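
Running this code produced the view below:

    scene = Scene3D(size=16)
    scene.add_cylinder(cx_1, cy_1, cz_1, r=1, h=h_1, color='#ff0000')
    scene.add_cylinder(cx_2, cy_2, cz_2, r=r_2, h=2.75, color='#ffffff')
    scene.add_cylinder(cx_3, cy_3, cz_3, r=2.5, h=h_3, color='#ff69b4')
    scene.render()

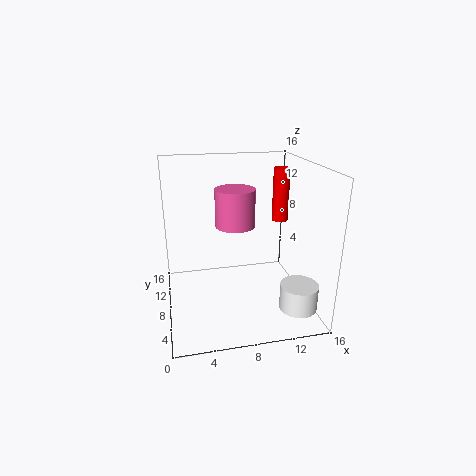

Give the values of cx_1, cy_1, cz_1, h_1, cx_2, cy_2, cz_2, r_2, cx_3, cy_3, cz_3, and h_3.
cx_1 = 14.25, cy_1 = 12, cz_1 = 8.25, h_1 = 6.5, cx_2 = 13.5, cy_2 = 3, cz_2 = 1.5, r_2 = 2, cx_3 = 8.75, cy_3 = 13, cz_3 = 7.5, h_3 = 4.75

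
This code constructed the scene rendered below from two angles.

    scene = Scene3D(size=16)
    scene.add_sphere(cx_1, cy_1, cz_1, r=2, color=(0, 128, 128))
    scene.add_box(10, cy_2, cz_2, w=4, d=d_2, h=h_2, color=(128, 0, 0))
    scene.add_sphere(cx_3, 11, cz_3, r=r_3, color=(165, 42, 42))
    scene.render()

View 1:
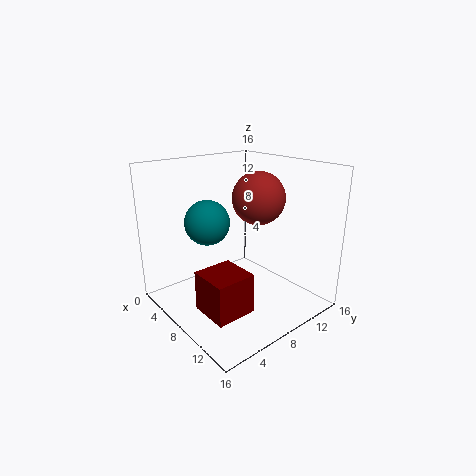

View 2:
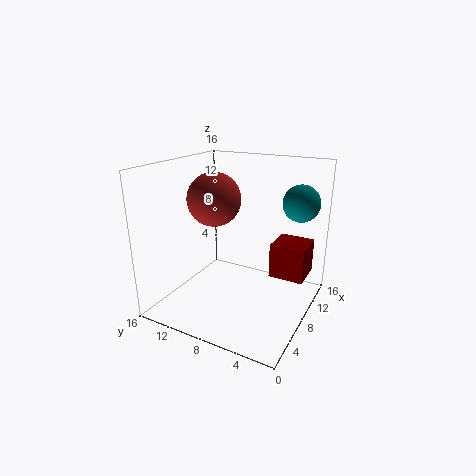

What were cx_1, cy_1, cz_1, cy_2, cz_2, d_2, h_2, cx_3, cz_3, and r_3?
cx_1 = 11; cy_1 = 2; cz_1 = 12; cy_2 = 1; cz_2 = 3; d_2 = 4; h_2 = 4; cx_3 = 8; cz_3 = 12; r_3 = 3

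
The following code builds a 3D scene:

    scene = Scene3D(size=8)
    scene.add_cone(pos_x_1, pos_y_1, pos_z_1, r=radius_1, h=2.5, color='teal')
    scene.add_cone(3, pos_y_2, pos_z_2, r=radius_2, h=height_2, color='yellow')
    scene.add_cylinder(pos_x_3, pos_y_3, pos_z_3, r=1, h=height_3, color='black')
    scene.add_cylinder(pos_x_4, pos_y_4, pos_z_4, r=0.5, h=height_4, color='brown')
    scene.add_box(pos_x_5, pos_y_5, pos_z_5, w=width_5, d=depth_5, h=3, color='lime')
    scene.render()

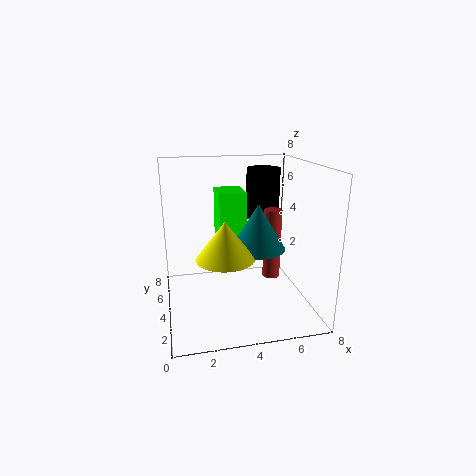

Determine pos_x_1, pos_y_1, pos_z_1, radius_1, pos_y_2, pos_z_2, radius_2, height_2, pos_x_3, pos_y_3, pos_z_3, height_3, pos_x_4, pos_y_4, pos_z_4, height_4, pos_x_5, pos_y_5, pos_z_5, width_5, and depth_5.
pos_x_1 = 5, pos_y_1 = 3.5, pos_z_1 = 3.5, radius_1 = 1.5, pos_y_2 = 2.5, pos_z_2 = 3.5, radius_2 = 1.5, height_2 = 2, pos_x_3 = 6, pos_y_3 = 6, pos_z_3 = 4.5, height_3 = 3, pos_x_4 = 6, pos_y_4 = 4, pos_z_4 = 1.5, height_4 = 4, pos_x_5 = 3, pos_y_5 = 4, pos_z_5 = 3.5, width_5 = 1.5, depth_5 = 2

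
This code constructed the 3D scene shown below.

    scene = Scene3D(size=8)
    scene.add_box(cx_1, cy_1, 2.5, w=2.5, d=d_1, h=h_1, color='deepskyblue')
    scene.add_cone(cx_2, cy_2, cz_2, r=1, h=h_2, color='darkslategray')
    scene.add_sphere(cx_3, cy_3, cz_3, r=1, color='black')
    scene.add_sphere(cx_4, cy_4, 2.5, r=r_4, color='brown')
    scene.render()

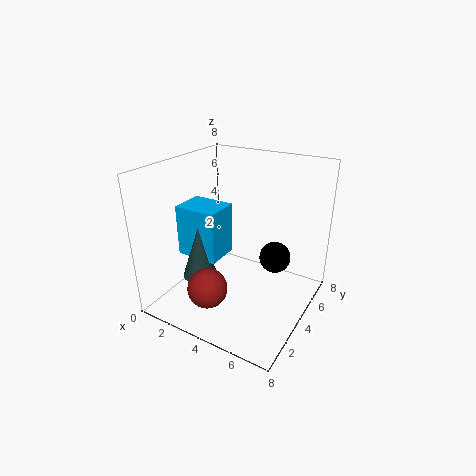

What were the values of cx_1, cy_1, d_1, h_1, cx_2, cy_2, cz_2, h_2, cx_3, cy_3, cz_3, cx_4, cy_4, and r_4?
cx_1 = 0.5
cy_1 = 3
d_1 = 2
h_1 = 3
cx_2 = 2
cy_2 = 3
cz_2 = 1.5
h_2 = 3
cx_3 = 5
cy_3 = 7
cz_3 = 1.5
cx_4 = 4
cy_4 = 1
r_4 = 1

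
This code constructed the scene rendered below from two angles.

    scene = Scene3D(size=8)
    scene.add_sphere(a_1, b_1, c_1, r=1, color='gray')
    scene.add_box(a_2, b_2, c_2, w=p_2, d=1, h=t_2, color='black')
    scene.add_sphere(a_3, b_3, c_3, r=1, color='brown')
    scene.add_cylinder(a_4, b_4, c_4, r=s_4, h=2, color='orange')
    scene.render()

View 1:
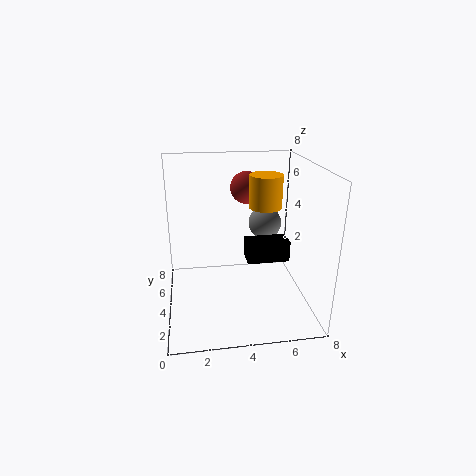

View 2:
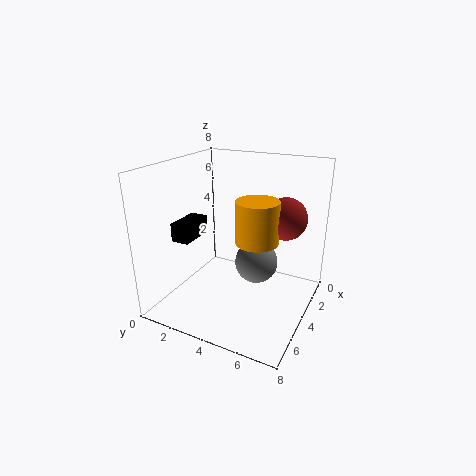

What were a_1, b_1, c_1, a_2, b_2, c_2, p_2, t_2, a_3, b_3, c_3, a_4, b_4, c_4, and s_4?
a_1 = 6; b_1 = 6; c_1 = 4; a_2 = 4; b_2 = 1; c_2 = 4; p_2 = 2; t_2 = 1; a_3 = 5; b_3 = 7; c_3 = 6; a_4 = 6; b_4 = 6; c_4 = 5; s_4 = 1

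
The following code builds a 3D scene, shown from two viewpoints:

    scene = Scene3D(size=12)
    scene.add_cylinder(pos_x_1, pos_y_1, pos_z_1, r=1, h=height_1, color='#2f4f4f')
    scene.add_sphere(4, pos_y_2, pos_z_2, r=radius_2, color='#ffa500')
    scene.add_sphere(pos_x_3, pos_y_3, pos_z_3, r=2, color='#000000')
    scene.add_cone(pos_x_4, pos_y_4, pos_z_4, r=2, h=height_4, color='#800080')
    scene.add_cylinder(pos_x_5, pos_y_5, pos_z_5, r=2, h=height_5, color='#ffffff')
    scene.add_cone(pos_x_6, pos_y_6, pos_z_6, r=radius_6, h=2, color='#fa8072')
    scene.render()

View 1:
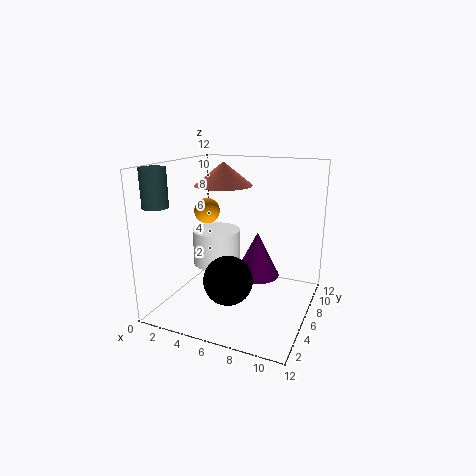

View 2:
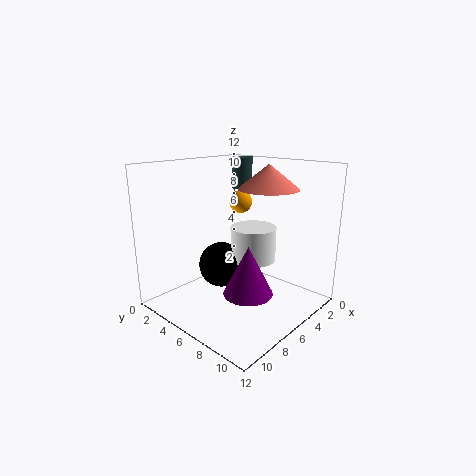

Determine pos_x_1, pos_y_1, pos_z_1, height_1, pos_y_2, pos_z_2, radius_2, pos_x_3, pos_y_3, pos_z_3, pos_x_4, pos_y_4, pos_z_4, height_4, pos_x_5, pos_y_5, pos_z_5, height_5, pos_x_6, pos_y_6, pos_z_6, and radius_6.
pos_x_1 = 1, pos_y_1 = 2, pos_z_1 = 9, height_1 = 3, pos_y_2 = 4.5, pos_z_2 = 8.5, radius_2 = 1, pos_x_3 = 6, pos_y_3 = 4, pos_z_3 = 3, pos_x_4 = 7, pos_y_4 = 8, pos_z_4 = 2, height_4 = 4, pos_x_5 = 4, pos_y_5 = 6, pos_z_5 = 3.5, height_5 = 3, pos_x_6 = 4, pos_y_6 = 7.5, pos_z_6 = 10, radius_6 = 2.5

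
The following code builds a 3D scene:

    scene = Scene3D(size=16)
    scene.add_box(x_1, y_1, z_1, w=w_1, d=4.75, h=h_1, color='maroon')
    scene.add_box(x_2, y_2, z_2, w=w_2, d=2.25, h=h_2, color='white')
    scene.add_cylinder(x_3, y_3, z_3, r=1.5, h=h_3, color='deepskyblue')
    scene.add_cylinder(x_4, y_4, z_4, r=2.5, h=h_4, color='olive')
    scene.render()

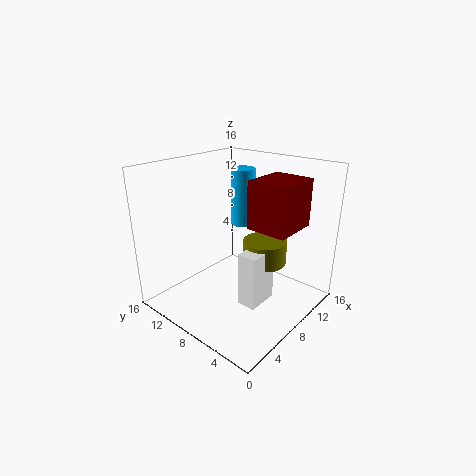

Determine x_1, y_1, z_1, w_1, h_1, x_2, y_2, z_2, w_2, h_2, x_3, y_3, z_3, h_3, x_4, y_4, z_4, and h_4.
x_1 = 9.25, y_1 = 3, z_1 = 8.75, w_1 = 5.5, h_1 = 5.5, x_2 = 6.75, y_2 = 4.75, z_2 = 0.5, w_2 = 3.75, h_2 = 6.25, x_3 = 12.75, y_3 = 11.25, z_3 = 7.5, h_3 = 7, x_4 = 10.75, y_4 = 6.25, z_4 = 4.5, h_4 = 2.75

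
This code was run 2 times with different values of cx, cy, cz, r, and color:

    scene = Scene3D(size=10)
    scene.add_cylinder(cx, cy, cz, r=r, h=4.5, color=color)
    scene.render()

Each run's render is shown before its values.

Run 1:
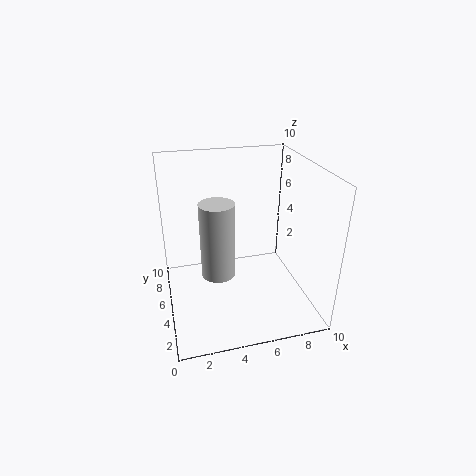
cx = 3, cy = 2, cz = 4.5, r = 1, color = 'lightgray'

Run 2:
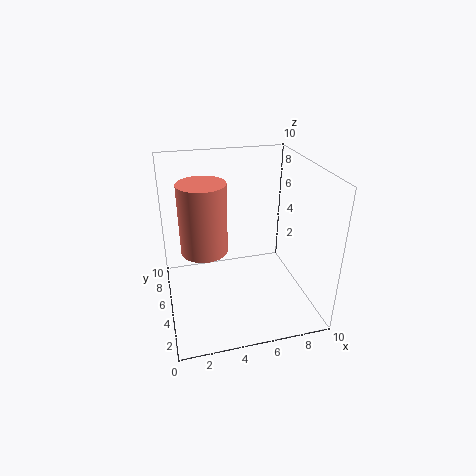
cx = 2.5, cy = 4, cz = 5, r = 1.5, color = 'salmon'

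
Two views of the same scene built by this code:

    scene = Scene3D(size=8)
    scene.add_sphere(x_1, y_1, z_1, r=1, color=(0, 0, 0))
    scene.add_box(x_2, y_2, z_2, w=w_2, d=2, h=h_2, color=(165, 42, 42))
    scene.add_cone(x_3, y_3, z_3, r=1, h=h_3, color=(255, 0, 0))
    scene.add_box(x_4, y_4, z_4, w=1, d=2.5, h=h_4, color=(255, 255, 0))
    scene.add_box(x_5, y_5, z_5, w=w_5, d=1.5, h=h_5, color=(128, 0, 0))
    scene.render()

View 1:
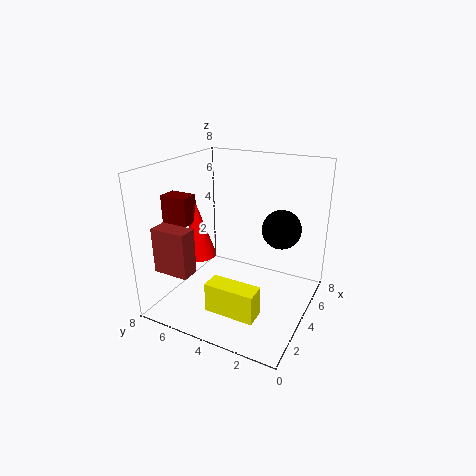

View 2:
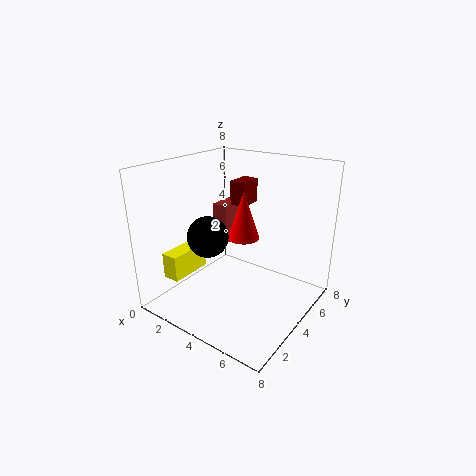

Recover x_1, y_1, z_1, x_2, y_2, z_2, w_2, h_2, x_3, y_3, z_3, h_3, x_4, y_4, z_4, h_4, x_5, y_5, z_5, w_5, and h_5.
x_1 = 4, y_1 = 1.5, z_1 = 5, x_2 = 1, y_2 = 5.5, z_2 = 2.5, w_2 = 1, h_2 = 2.5, x_3 = 3, y_3 = 6, z_3 = 3, h_3 = 3, x_4 = 0.5, y_4 = 1.5, z_4 = 1.5, h_4 = 1.5, x_5 = 2, y_5 = 6, z_5 = 5, w_5 = 1, h_5 = 1.5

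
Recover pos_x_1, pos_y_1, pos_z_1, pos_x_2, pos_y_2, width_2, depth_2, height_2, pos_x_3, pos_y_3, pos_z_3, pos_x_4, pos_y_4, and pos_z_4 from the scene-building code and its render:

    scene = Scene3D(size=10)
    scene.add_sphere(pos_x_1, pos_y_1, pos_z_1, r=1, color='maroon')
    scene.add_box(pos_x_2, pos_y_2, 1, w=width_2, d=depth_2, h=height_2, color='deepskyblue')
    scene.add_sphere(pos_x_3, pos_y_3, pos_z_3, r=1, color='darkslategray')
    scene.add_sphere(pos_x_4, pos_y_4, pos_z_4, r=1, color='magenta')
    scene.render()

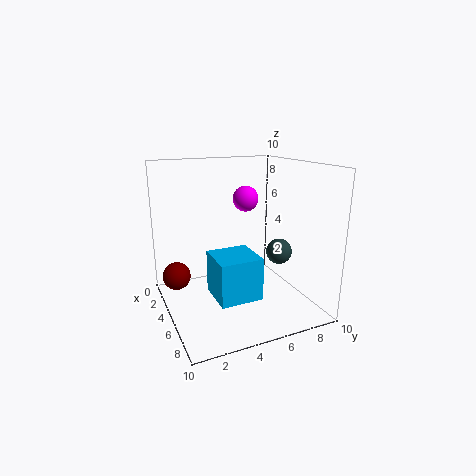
pos_x_1 = 3
pos_y_1 = 1
pos_z_1 = 2
pos_x_2 = 4
pos_y_2 = 3
width_2 = 3
depth_2 = 3
height_2 = 3
pos_x_3 = 4
pos_y_3 = 9
pos_z_3 = 3
pos_x_4 = 2
pos_y_4 = 7
pos_z_4 = 7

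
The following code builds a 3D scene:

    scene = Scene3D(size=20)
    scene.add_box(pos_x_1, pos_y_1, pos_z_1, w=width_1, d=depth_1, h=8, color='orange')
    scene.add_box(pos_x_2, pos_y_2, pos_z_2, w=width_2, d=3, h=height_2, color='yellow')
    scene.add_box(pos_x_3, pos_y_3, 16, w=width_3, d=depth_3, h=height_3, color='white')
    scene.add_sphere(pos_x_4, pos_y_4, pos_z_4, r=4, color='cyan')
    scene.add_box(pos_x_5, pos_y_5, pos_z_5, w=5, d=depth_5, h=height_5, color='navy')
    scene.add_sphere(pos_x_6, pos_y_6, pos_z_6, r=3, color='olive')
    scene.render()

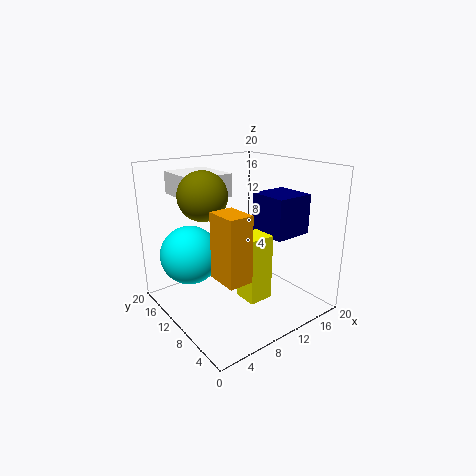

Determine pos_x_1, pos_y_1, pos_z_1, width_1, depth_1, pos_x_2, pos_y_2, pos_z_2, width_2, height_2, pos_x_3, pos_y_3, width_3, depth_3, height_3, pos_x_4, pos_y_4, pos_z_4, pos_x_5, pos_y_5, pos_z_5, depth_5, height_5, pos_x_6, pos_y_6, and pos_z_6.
pos_x_1 = 3, pos_y_1 = 2, pos_z_1 = 8, width_1 = 3, depth_1 = 4, pos_x_2 = 6, pos_y_2 = 2, pos_z_2 = 5, width_2 = 3, height_2 = 8, pos_x_3 = 3, pos_y_3 = 10, width_3 = 6, depth_3 = 7, height_3 = 3, pos_x_4 = 4, pos_y_4 = 13, pos_z_4 = 8, pos_x_5 = 10, pos_y_5 = 2, pos_z_5 = 12, depth_5 = 5, height_5 = 5, pos_x_6 = 4, pos_y_6 = 9, pos_z_6 = 17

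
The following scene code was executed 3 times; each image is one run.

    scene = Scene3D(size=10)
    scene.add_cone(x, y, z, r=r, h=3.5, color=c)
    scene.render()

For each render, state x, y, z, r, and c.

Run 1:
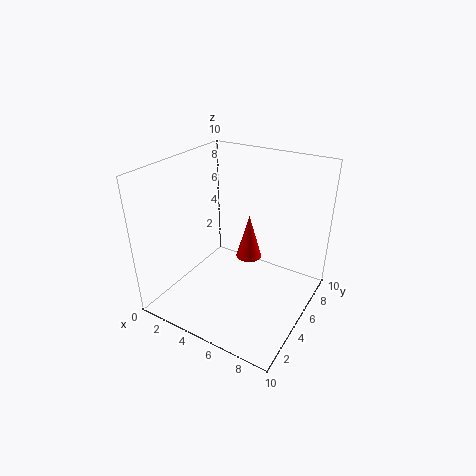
x = 4.5, y = 7.5, z = 2, r = 1, c = 'red'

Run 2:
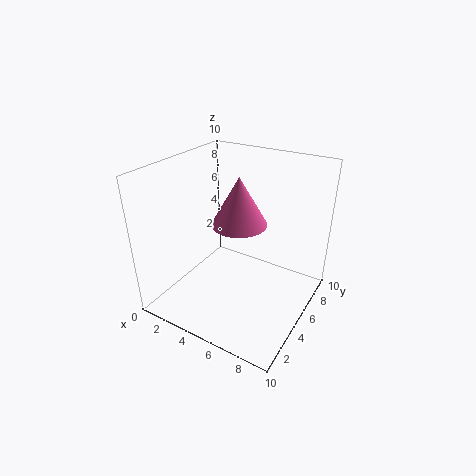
x = 4.5, y = 6, z = 5.5, r = 2, c = 'hotpink'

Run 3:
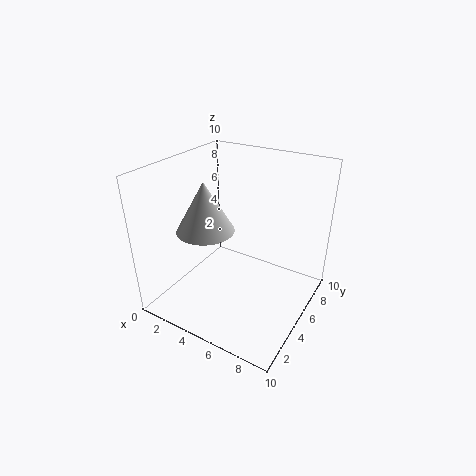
x = 3, y = 4, z = 5.5, r = 2, c = 'lightgray'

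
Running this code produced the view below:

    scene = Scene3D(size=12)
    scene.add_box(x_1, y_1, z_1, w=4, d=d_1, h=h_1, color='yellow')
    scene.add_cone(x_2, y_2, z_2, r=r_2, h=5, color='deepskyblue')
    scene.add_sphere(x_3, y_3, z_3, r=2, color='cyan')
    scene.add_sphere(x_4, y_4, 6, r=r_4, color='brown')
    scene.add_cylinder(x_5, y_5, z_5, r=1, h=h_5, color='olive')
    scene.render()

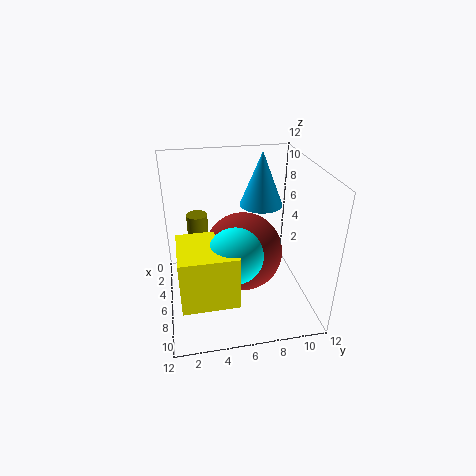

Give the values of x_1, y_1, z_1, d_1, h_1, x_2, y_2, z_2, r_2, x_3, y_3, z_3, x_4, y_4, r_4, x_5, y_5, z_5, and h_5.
x_1 = 8, y_1 = 1, z_1 = 4, d_1 = 4, h_1 = 4, x_2 = 2, y_2 = 9, z_2 = 7, r_2 = 2, x_3 = 10, y_3 = 5, z_3 = 7, x_4 = 8, y_4 = 6, r_4 = 3, x_5 = 1, y_5 = 3, z_5 = 3, h_5 = 3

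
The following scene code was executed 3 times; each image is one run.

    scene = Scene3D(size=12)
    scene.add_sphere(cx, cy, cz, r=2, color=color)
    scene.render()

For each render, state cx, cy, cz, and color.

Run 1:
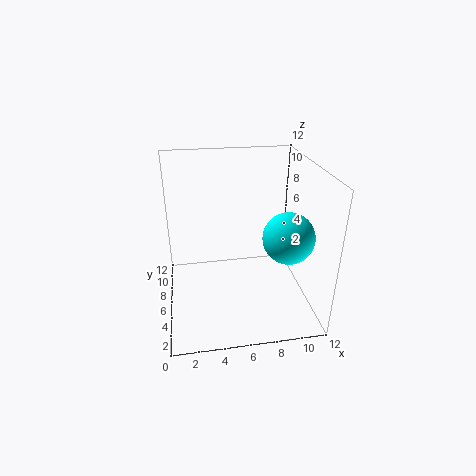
cx = 9.5, cy = 3.5, cz = 7, color = 'cyan'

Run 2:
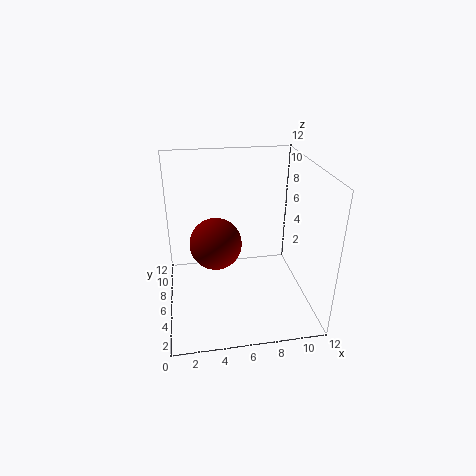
cx = 4, cy = 4.5, cz = 6.5, color = 'maroon'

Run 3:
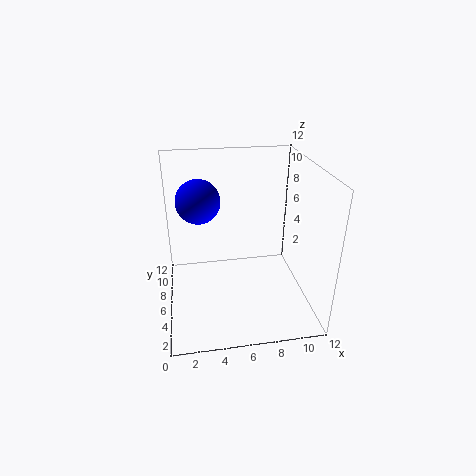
cx = 3, cy = 9.5, cz = 8, color = 'blue'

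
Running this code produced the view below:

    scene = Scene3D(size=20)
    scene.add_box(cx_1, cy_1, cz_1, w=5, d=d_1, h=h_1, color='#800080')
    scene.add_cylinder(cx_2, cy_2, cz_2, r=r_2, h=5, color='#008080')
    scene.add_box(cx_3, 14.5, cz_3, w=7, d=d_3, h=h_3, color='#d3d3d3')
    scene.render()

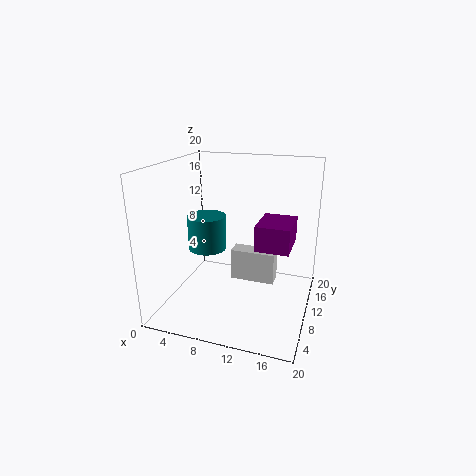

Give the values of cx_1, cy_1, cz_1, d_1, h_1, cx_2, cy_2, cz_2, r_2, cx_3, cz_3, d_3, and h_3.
cx_1 = 12, cy_1 = 11, cz_1 = 7.75, d_1 = 6.5, h_1 = 3.75, cx_2 = 5, cy_2 = 10.75, cz_2 = 7.5, r_2 = 2.75, cx_3 = 7.25, cz_3 = 0.75, d_3 = 2.75, h_3 = 5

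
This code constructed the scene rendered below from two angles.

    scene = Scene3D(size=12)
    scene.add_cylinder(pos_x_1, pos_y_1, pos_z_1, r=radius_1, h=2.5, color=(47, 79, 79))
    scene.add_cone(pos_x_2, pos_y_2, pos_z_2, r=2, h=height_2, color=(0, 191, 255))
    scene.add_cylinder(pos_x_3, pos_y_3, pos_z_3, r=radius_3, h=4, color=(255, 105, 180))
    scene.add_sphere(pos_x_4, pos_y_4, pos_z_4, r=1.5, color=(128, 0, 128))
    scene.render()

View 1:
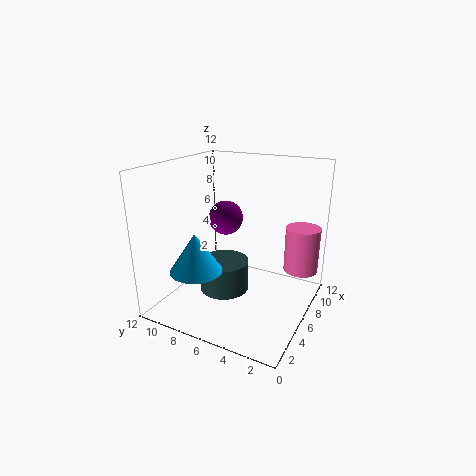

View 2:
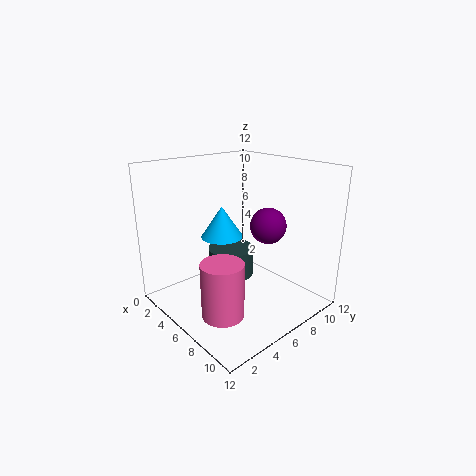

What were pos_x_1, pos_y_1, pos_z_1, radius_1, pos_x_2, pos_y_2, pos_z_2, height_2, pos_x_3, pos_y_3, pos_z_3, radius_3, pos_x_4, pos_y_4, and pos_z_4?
pos_x_1 = 4.5, pos_y_1 = 6.5, pos_z_1 = 2, radius_1 = 2, pos_x_2 = 2, pos_y_2 = 7.5, pos_z_2 = 4.5, height_2 = 3, pos_x_3 = 9.5, pos_y_3 = 1.5, pos_z_3 = 2.5, radius_3 = 1.5, pos_x_4 = 7.5, pos_y_4 = 8, pos_z_4 = 7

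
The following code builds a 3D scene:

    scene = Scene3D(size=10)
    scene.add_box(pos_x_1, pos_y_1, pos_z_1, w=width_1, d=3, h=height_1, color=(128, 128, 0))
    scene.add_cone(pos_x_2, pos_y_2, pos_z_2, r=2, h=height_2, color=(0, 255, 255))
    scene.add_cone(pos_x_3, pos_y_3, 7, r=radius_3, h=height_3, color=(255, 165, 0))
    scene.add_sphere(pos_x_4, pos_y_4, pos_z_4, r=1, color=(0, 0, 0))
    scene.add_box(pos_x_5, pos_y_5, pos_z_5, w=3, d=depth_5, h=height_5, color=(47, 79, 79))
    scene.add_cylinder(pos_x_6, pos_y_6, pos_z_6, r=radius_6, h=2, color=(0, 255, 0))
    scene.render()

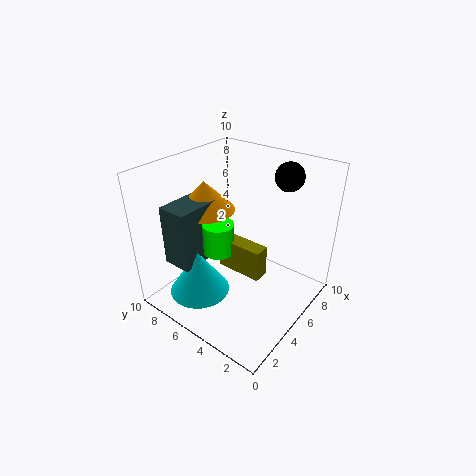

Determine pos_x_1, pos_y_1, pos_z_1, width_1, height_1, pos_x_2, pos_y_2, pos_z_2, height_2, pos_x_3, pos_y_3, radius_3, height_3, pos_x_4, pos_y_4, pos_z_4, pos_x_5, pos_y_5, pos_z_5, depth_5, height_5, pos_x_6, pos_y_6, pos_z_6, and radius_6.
pos_x_1 = 3; pos_y_1 = 2; pos_z_1 = 4; width_1 = 1; height_1 = 2; pos_x_2 = 2; pos_y_2 = 6; pos_z_2 = 2; height_2 = 3; pos_x_3 = 4; pos_y_3 = 7; radius_3 = 2; height_3 = 2; pos_x_4 = 8; pos_y_4 = 3; pos_z_4 = 9; pos_x_5 = 1; pos_y_5 = 6; pos_z_5 = 4; depth_5 = 2; height_5 = 4; pos_x_6 = 3; pos_y_6 = 5; pos_z_6 = 5; radius_6 = 1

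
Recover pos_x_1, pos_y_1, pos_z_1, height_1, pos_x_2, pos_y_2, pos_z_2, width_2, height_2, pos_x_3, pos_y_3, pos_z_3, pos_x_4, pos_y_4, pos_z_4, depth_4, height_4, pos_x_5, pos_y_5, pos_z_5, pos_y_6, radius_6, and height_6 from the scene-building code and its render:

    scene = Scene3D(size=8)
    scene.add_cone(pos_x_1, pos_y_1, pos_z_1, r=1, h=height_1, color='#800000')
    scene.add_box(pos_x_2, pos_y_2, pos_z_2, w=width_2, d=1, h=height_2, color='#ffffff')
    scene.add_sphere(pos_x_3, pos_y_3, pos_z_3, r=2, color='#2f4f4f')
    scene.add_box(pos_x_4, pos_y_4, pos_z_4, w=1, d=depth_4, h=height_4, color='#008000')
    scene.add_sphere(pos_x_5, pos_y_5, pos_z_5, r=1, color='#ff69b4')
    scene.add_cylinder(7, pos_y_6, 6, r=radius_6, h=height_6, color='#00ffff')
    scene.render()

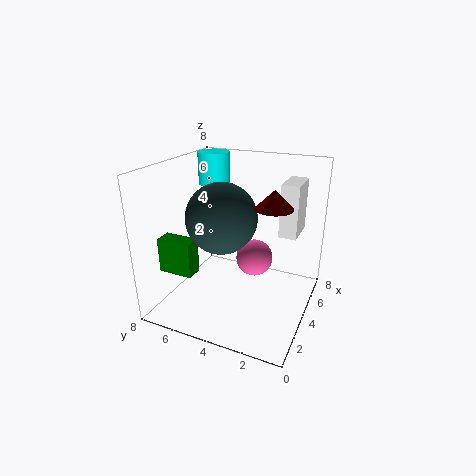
pos_x_1 = 4; pos_y_1 = 2; pos_z_1 = 6; height_1 = 1; pos_x_2 = 5; pos_y_2 = 1; pos_z_2 = 4; width_2 = 2; height_2 = 3; pos_x_3 = 4; pos_y_3 = 5; pos_z_3 = 5; pos_x_4 = 2; pos_y_4 = 6; pos_z_4 = 2; depth_4 = 2; height_4 = 2; pos_x_5 = 4; pos_y_5 = 3; pos_z_5 = 3; pos_y_6 = 7; radius_6 = 1; height_6 = 2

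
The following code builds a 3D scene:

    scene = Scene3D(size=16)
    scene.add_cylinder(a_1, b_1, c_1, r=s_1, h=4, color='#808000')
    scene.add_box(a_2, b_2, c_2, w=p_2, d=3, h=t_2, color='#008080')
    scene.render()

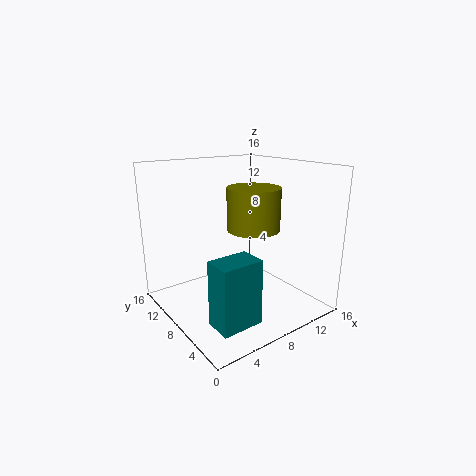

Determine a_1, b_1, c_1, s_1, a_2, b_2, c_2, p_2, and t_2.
a_1 = 6.5; b_1 = 3.5; c_1 = 10.5; s_1 = 2.5; a_2 = 2.5; b_2 = 2.5; c_2 = 0.5; p_2 = 4.5; t_2 = 7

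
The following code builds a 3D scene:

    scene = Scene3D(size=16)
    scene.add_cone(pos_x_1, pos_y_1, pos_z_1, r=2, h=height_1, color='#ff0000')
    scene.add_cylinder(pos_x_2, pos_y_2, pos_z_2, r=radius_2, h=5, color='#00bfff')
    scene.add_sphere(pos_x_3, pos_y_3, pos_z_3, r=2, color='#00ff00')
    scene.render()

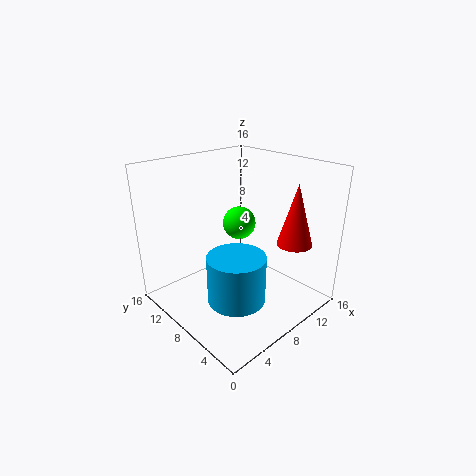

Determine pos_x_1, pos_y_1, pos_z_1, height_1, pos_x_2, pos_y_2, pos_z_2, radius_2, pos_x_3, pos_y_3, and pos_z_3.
pos_x_1 = 13
pos_y_1 = 4
pos_z_1 = 7
height_1 = 7
pos_x_2 = 5
pos_y_2 = 5
pos_z_2 = 3
radius_2 = 3
pos_x_3 = 11
pos_y_3 = 11
pos_z_3 = 8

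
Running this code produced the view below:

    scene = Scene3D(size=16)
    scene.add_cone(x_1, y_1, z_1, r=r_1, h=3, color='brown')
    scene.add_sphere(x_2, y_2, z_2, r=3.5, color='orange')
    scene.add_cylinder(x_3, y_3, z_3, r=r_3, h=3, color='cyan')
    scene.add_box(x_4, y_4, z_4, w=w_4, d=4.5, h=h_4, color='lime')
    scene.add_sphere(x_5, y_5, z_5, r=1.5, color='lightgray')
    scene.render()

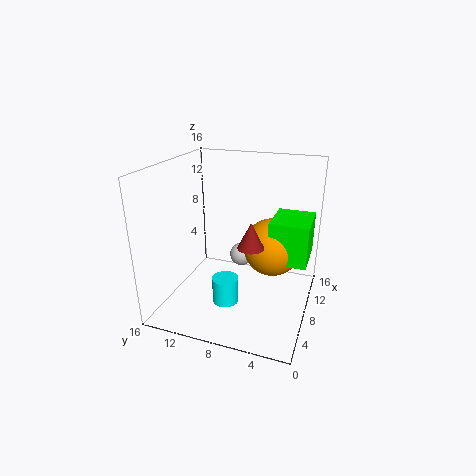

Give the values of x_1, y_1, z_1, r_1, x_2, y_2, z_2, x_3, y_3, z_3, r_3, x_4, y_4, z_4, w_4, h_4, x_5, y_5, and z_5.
x_1 = 8
y_1 = 6.5
z_1 = 7
r_1 = 1.5
x_2 = 12
y_2 = 5
z_2 = 5.5
x_3 = 6.5
y_3 = 9
z_3 = 0.5
r_3 = 1.5
x_4 = 9.5
y_4 = 0.5
z_4 = 4.5
w_4 = 5.5
h_4 = 5
x_5 = 13.5
y_5 = 9.5
z_5 = 3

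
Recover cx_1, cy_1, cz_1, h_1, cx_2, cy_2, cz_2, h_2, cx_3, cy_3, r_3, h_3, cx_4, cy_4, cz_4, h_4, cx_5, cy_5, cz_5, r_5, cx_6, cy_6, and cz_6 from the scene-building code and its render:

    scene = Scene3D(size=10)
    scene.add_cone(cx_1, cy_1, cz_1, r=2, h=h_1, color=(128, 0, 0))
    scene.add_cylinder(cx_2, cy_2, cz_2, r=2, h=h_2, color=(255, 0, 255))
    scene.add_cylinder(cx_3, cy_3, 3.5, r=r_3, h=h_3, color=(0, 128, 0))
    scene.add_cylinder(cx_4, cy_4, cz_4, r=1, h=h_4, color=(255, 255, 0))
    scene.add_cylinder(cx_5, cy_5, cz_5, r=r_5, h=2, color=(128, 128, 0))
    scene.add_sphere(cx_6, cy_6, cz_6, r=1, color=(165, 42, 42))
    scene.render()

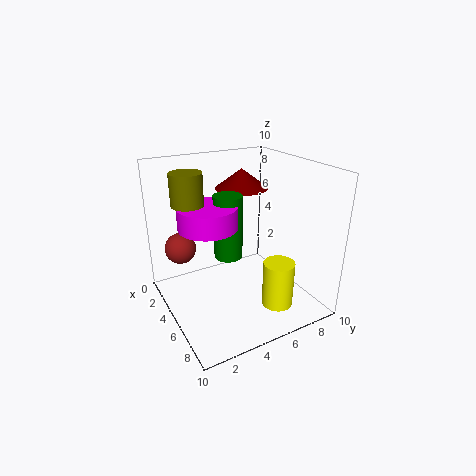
cx_1 = 2; cy_1 = 7; cz_1 = 7.5; h_1 = 1.5; cx_2 = 4.5; cy_2 = 3; cz_2 = 6; h_2 = 1.5; cx_3 = 4.5; cy_3 = 4.5; r_3 = 1; h_3 = 4.5; cx_4 = 8.5; cy_4 = 6; cz_4 = 1.5; h_4 = 3; cx_5 = 5; cy_5 = 1.5; cz_5 = 8; r_5 = 1; cx_6 = 4.5; cy_6 = 1; cz_6 = 5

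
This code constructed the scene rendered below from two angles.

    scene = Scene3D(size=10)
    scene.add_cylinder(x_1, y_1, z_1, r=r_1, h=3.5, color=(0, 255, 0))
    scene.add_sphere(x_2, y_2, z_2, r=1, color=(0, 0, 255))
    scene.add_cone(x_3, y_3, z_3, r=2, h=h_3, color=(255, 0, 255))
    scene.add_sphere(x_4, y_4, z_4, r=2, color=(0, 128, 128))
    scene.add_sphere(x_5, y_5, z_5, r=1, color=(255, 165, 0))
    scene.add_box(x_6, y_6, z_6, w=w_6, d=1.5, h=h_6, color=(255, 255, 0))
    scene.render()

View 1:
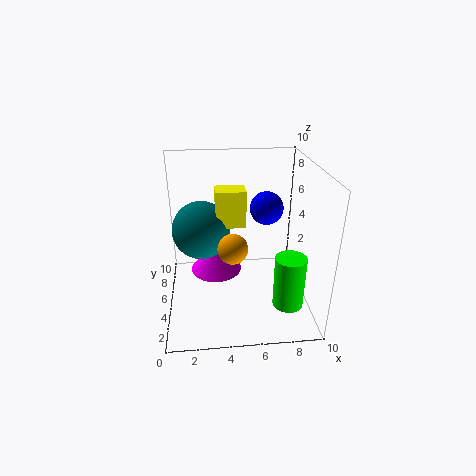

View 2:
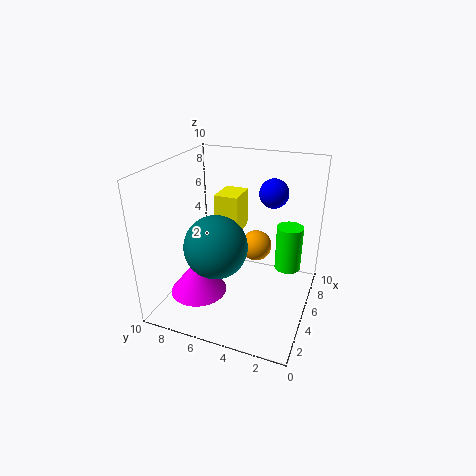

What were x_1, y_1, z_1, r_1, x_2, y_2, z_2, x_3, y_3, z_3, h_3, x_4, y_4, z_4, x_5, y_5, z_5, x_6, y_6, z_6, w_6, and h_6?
x_1 = 8
y_1 = 2
z_1 = 1.5
r_1 = 1
x_2 = 6.5
y_2 = 3
z_2 = 8
x_3 = 3.5
y_3 = 7.5
z_3 = 1
h_3 = 2.5
x_4 = 2.5
y_4 = 5.5
z_4 = 5.5
x_5 = 4.5
y_5 = 3.5
z_5 = 5
x_6 = 3.5
y_6 = 4.5
z_6 = 6
w_6 = 2
h_6 = 2.5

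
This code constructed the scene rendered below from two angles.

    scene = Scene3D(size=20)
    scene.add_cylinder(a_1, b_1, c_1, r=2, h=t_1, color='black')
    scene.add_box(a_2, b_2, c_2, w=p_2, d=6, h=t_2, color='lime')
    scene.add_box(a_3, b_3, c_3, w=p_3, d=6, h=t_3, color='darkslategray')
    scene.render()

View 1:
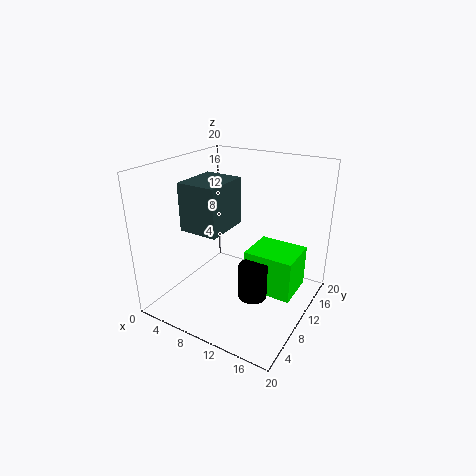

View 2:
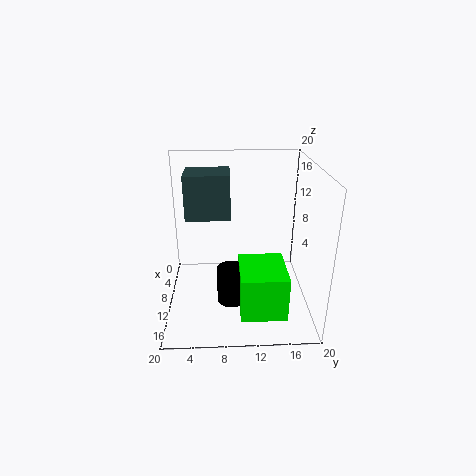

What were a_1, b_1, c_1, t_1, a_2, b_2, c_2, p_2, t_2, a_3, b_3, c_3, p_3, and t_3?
a_1 = 13
b_1 = 9
c_1 = 2
t_1 = 5
a_2 = 11
b_2 = 10
c_2 = 2
p_2 = 7
t_2 = 6
a_3 = 6
b_3 = 3
c_3 = 13
p_3 = 5
t_3 = 6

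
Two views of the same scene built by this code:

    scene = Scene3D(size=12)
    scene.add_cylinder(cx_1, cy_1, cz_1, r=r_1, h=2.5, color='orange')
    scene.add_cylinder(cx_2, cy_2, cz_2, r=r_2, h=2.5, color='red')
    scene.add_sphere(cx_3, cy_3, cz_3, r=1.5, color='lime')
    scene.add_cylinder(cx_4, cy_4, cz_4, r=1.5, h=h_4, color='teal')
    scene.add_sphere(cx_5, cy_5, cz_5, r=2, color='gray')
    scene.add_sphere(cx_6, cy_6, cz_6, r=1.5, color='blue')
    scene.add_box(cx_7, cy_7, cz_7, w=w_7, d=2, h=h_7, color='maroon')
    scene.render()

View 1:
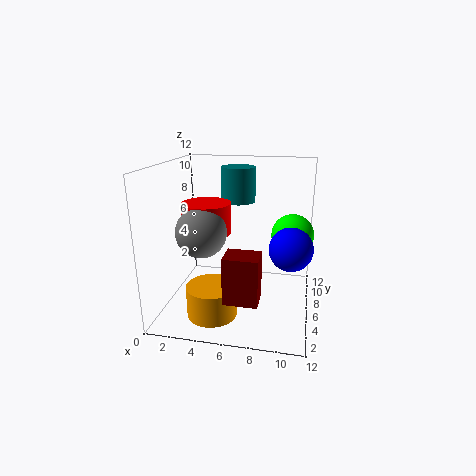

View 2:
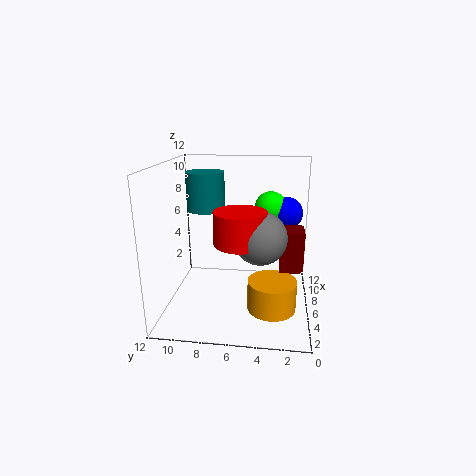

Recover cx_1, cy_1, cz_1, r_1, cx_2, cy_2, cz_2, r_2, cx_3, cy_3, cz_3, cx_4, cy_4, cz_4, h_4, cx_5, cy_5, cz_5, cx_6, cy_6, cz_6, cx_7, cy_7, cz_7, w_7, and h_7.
cx_1 = 4.5
cy_1 = 3
cz_1 = 0.5
r_1 = 2
cx_2 = 3.5
cy_2 = 5.5
cz_2 = 6.5
r_2 = 2
cx_3 = 10.5
cy_3 = 3.5
cz_3 = 7.5
cx_4 = 5.5
cy_4 = 8.5
cz_4 = 8.5
h_4 = 3
cx_5 = 3.5
cy_5 = 4
cz_5 = 7
cx_6 = 10.5
cy_6 = 2
cz_6 = 7
cx_7 = 6
cy_7 = 0.5
cz_7 = 3
w_7 = 2.5
h_7 = 3.5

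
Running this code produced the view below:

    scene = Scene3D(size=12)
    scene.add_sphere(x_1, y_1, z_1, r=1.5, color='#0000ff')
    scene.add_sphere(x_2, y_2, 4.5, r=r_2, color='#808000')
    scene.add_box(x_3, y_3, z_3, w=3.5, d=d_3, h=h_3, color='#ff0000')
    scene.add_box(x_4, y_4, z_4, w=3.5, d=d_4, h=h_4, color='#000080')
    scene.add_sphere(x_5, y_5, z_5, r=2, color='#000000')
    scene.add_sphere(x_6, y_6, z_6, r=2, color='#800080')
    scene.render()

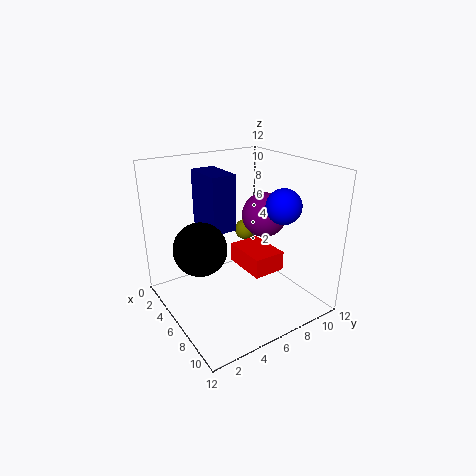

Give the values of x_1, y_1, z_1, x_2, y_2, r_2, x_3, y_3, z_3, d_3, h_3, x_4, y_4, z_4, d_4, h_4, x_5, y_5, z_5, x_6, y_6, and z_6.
x_1 = 7.5, y_1 = 9.5, z_1 = 8.5, x_2 = 2, y_2 = 9.5, r_2 = 1, x_3 = 6.5, y_3 = 5, z_3 = 4.5, d_3 = 2.5, h_3 = 1.5, x_4 = 3, y_4 = 3.5, z_4 = 7, d_4 = 2, h_4 = 4.5, x_5 = 7, y_5 = 2, z_5 = 6.5, x_6 = 5, y_6 = 9.5, z_6 = 7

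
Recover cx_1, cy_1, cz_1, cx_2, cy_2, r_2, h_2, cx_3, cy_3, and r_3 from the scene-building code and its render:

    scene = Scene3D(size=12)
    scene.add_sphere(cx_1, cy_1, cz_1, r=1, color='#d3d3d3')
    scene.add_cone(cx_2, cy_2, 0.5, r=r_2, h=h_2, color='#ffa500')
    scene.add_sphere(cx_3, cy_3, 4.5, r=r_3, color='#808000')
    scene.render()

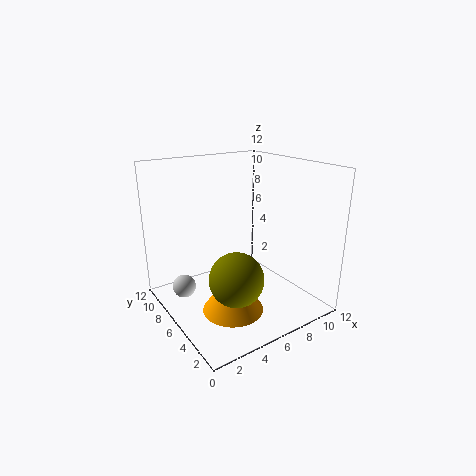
cx_1 = 2
cy_1 = 8.5
cz_1 = 1.5
cx_2 = 4.5
cy_2 = 4.5
r_2 = 2.5
h_2 = 3.5
cx_3 = 3.5
cy_3 = 2.5
r_3 = 2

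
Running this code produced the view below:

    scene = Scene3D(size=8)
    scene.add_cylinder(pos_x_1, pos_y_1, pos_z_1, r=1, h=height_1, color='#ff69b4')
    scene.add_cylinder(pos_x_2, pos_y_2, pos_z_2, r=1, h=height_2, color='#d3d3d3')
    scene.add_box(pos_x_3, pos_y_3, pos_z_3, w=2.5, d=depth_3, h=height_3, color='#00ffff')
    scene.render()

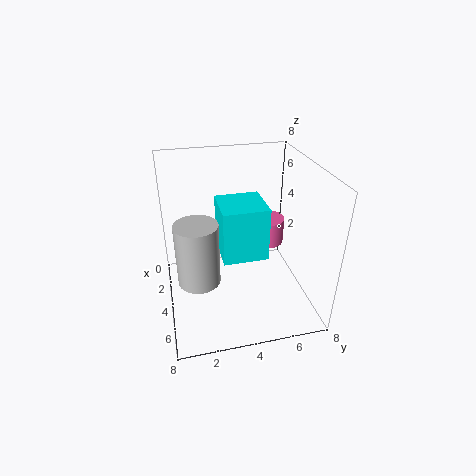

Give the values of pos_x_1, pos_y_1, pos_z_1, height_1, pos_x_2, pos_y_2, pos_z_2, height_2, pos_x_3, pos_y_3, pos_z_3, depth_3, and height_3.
pos_x_1 = 3
pos_y_1 = 6
pos_z_1 = 3
height_1 = 1.5
pos_x_2 = 6.5
pos_y_2 = 1.5
pos_z_2 = 3.5
height_2 = 3
pos_x_3 = 2.5
pos_y_3 = 3
pos_z_3 = 3
depth_3 = 2.5
height_3 = 3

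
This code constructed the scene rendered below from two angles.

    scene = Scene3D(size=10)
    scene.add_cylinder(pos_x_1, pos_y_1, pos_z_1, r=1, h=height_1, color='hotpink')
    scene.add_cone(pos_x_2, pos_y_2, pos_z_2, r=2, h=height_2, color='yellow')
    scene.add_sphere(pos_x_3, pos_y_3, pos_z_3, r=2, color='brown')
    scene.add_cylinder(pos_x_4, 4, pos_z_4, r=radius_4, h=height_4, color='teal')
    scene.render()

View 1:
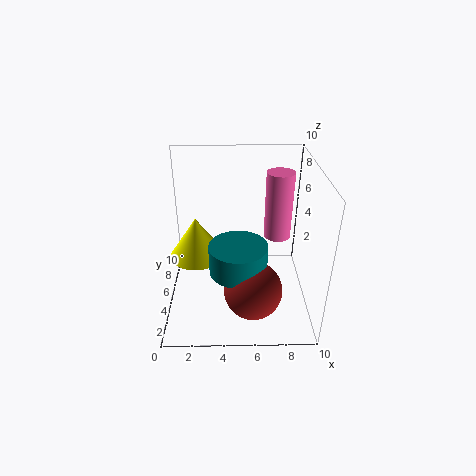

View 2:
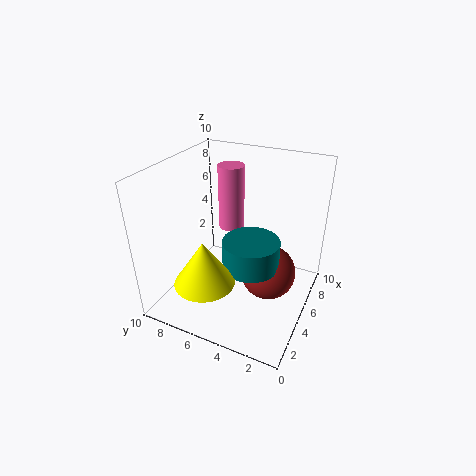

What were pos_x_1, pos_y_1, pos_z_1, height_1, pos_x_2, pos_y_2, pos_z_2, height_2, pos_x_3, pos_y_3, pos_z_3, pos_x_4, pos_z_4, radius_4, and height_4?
pos_x_1 = 8; pos_y_1 = 7; pos_z_1 = 4; height_1 = 5; pos_x_2 = 2; pos_y_2 = 6; pos_z_2 = 3; height_2 = 3; pos_x_3 = 6; pos_y_3 = 3; pos_z_3 = 2; pos_x_4 = 5; pos_z_4 = 3; radius_4 = 2; height_4 = 2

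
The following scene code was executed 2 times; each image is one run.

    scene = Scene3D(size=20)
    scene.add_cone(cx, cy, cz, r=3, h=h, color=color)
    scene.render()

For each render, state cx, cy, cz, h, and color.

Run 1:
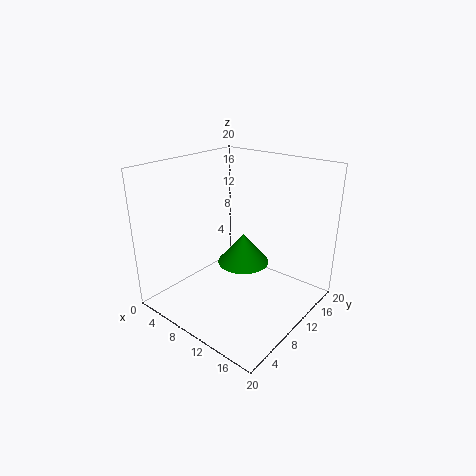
cx = 14.5, cy = 5.5, cz = 10, h = 3.5, color = 'green'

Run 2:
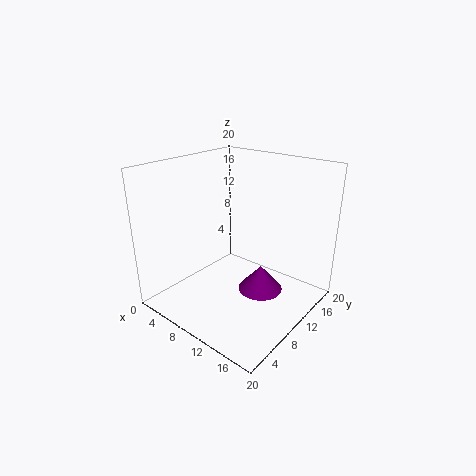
cx = 14, cy = 10, cz = 3.5, h = 3.5, color = 'purple'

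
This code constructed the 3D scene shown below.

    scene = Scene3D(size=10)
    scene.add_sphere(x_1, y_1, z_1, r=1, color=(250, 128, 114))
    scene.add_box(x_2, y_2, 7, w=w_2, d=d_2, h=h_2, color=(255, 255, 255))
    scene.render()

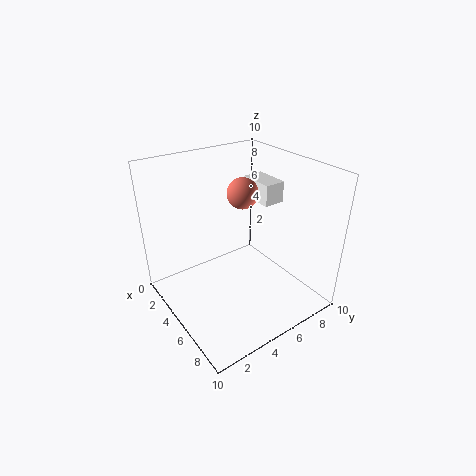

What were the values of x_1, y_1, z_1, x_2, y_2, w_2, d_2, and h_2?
x_1 = 5.5; y_1 = 5; z_1 = 8.5; x_2 = 3; y_2 = 7; w_2 = 2.5; d_2 = 1.5; h_2 = 1.5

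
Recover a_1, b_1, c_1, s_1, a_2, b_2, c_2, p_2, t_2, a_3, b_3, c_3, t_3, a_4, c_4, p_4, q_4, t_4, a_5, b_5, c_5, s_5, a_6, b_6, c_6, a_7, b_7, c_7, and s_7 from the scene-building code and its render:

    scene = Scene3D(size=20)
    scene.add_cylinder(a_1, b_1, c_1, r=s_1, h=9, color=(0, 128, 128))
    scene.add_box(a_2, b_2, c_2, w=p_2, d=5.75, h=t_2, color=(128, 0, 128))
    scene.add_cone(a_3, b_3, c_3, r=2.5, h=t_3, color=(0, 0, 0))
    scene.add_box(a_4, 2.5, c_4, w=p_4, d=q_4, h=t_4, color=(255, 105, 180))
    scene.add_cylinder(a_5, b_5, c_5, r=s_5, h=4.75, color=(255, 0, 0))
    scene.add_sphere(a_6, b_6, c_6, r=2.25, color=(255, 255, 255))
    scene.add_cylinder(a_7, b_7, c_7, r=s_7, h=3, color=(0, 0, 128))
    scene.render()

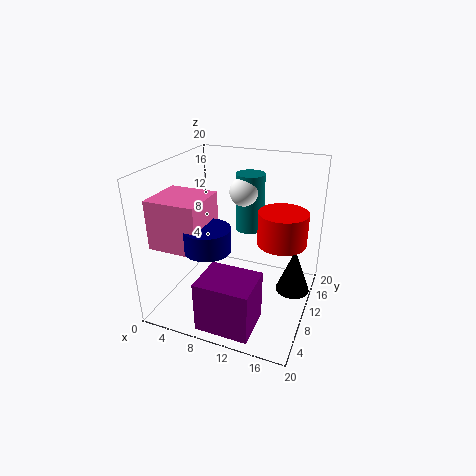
a_1 = 9; b_1 = 17.5; c_1 = 8; s_1 = 2.25; a_2 = 8; b_2 = 0.25; c_2 = 1.25; p_2 = 7; t_2 = 6.75; a_3 = 17.5; b_3 = 13.5; c_3 = 1; t_3 = 6.75; a_4 = 0.75; c_4 = 10.25; p_4 = 6.75; q_4 = 6.5; t_4 = 6.5; a_5 = 15.5; b_5 = 13; c_5 = 8.75; s_5 = 3.5; a_6 = 8.5; b_6 = 16.25; c_6 = 14.5; a_7 = 8; b_7 = 4.75; c_7 = 10.5; s_7 = 3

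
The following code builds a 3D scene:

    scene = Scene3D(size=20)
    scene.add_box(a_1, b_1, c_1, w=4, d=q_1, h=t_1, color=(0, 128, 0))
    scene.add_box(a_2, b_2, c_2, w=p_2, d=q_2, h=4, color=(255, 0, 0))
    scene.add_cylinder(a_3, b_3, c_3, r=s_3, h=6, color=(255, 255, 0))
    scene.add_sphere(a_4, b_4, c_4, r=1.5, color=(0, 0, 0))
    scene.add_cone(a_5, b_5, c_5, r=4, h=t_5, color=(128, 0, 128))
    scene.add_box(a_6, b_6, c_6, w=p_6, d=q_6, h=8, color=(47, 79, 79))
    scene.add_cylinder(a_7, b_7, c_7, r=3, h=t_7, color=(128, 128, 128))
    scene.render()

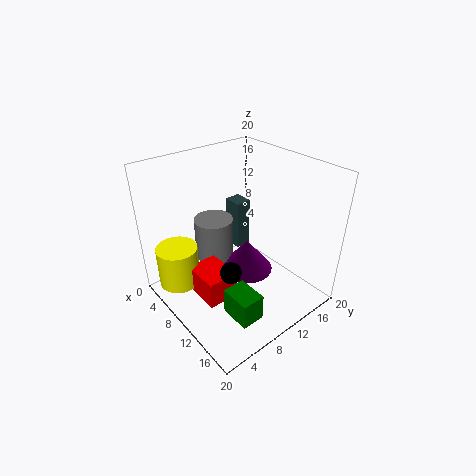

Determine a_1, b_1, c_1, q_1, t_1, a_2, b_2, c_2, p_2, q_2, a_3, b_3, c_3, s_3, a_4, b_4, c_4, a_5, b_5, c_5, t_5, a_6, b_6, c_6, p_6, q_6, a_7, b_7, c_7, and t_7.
a_1 = 14.5; b_1 = 4; c_1 = 3.5; q_1 = 3; t_1 = 3.5; a_2 = 6; b_2 = 4; c_2 = 1.5; p_2 = 5.5; q_2 = 4.5; a_3 = 4; b_3 = 3.5; c_3 = 2; s_3 = 3; a_4 = 11.5; b_4 = 7.5; c_4 = 6; a_5 = 8.5; b_5 = 13; c_5 = 2.5; t_5 = 5; a_6 = 1.5; b_6 = 14.5; c_6 = 3.5; p_6 = 3; q_6 = 2.5; a_7 = 3.5; b_7 = 10.5; c_7 = 3.5; t_7 = 6.5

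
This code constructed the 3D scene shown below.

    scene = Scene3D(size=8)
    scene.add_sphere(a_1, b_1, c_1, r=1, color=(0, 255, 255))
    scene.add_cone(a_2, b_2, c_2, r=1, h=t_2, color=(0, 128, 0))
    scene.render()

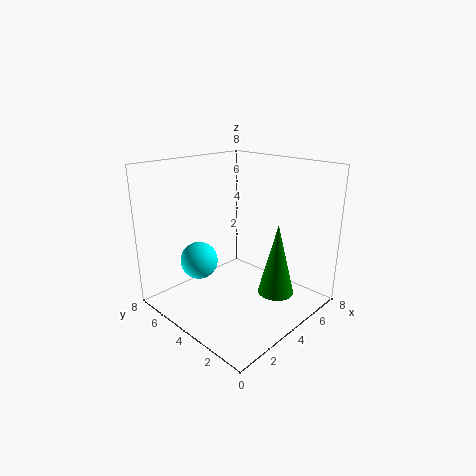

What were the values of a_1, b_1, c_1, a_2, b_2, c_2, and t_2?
a_1 = 2; b_1 = 5; c_1 = 3; a_2 = 5; b_2 = 2; c_2 = 1; t_2 = 4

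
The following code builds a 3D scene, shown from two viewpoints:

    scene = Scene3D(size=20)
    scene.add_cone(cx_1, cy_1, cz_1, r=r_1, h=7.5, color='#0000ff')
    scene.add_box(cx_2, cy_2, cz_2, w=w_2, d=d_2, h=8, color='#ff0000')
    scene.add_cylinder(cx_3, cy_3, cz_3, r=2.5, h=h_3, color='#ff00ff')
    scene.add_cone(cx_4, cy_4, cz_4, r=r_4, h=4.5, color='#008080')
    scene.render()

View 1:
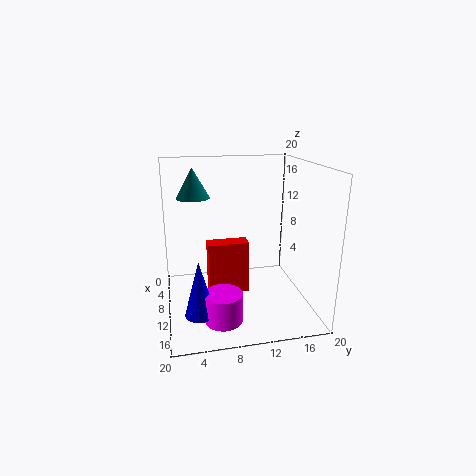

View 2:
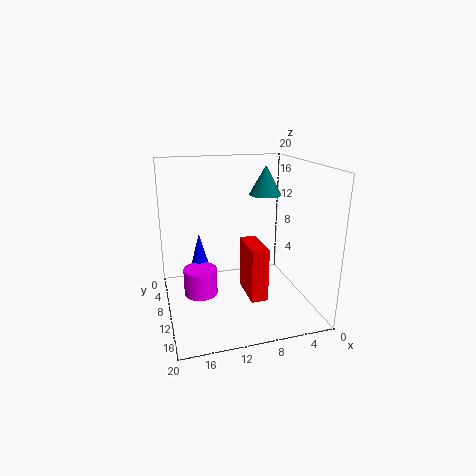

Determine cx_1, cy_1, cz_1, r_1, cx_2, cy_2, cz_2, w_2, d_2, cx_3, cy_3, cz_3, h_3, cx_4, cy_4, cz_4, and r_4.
cx_1 = 14.5; cy_1 = 4; cz_1 = 1.5; r_1 = 2; cx_2 = 6; cy_2 = 6; cz_2 = 0.5; w_2 = 2.5; d_2 = 6; cx_3 = 15; cy_3 = 7; cz_3 = 0.5; h_3 = 4; cx_4 = 4; cy_4 = 4.5; cz_4 = 14.5; r_4 = 2.5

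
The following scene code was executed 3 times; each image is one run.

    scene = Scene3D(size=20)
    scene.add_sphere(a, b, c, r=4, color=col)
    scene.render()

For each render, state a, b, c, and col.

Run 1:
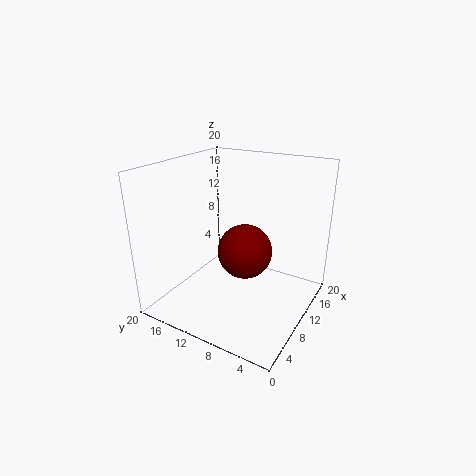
a = 12
b = 10
c = 7
col = 'maroon'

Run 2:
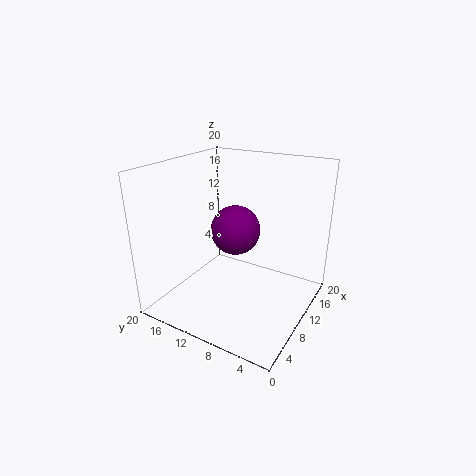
a = 16
b = 14
c = 8
col = 'purple'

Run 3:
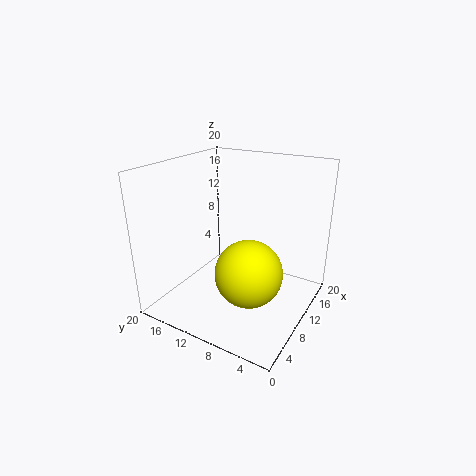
a = 4
b = 5
c = 9
col = 'yellow'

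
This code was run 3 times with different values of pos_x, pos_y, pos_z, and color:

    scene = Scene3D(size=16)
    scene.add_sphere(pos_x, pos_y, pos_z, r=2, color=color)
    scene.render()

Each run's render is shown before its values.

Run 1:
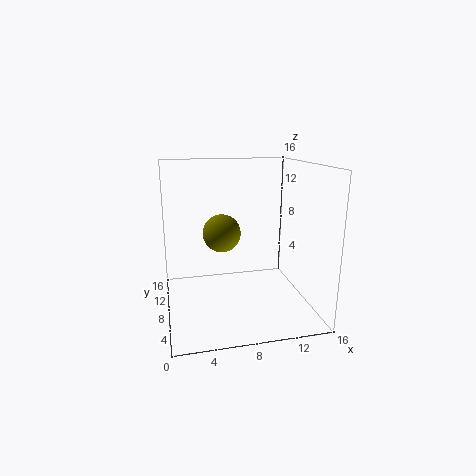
pos_x = 6
pos_y = 7
pos_z = 9
color = 'olive'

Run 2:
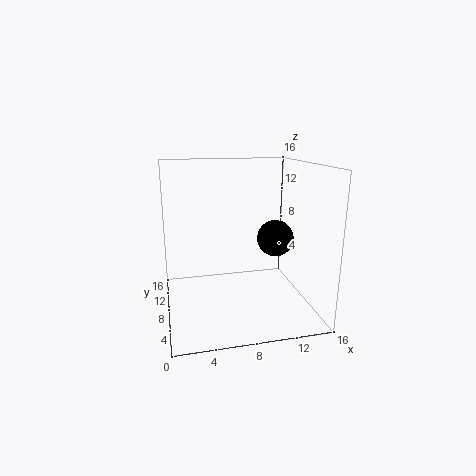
pos_x = 12
pos_y = 7
pos_z = 8
color = 'black'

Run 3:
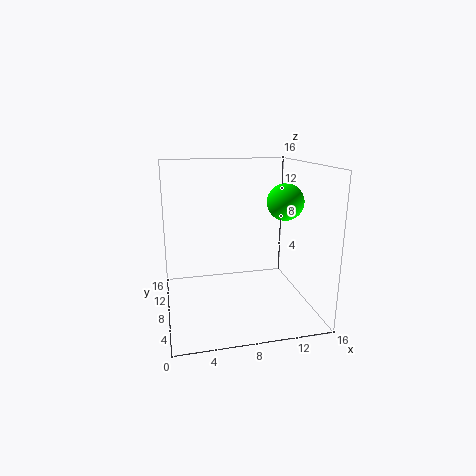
pos_x = 13
pos_y = 7
pos_z = 12
color = 'lime'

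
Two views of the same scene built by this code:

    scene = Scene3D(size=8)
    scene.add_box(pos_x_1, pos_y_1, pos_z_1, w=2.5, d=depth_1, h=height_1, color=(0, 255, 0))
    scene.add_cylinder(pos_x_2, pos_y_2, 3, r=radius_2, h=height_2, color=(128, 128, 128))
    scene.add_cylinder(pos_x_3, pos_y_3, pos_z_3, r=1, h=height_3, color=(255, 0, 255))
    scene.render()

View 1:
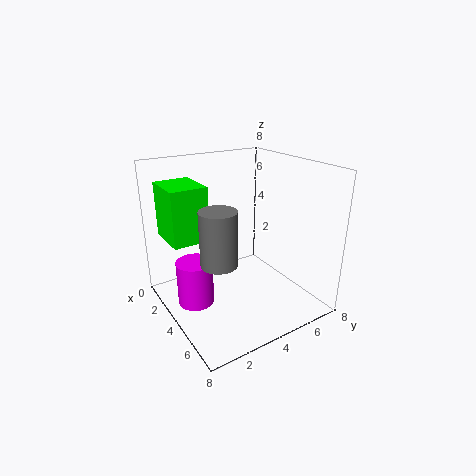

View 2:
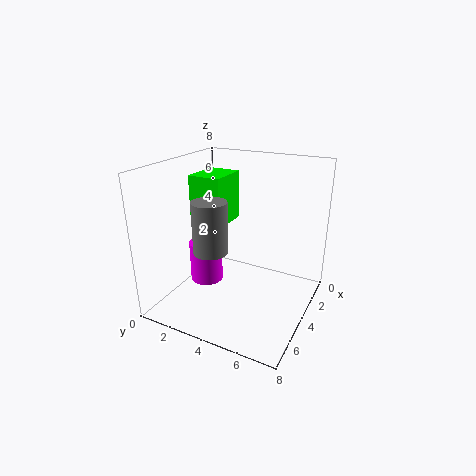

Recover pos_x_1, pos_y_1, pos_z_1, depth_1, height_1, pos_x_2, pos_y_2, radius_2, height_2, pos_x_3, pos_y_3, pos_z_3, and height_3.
pos_x_1 = 1, pos_y_1 = 0.5, pos_z_1 = 4, depth_1 = 2, height_1 = 3, pos_x_2 = 4.5, pos_y_2 = 2.5, radius_2 = 1, height_2 = 3, pos_x_3 = 3.5, pos_y_3 = 1.5, pos_z_3 = 0.5, height_3 = 2.5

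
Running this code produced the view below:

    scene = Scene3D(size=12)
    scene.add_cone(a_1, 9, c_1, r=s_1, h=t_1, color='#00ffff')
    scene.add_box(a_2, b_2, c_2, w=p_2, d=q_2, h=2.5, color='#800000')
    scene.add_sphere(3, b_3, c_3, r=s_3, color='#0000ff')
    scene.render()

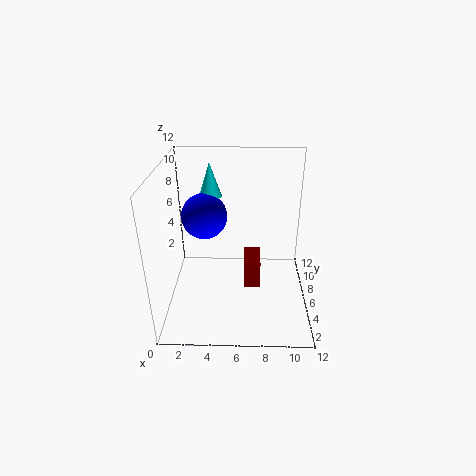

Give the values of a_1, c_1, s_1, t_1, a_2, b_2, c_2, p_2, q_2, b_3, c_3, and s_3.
a_1 = 3.5
c_1 = 8.5
s_1 = 1
t_1 = 3
a_2 = 6.5
b_2 = 6.5
c_2 = 0.5
p_2 = 1.5
q_2 = 3
b_3 = 8
c_3 = 7
s_3 = 2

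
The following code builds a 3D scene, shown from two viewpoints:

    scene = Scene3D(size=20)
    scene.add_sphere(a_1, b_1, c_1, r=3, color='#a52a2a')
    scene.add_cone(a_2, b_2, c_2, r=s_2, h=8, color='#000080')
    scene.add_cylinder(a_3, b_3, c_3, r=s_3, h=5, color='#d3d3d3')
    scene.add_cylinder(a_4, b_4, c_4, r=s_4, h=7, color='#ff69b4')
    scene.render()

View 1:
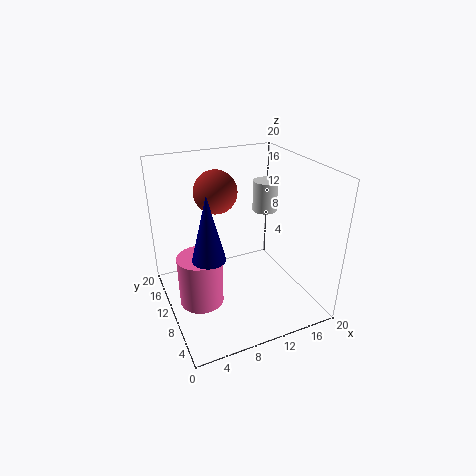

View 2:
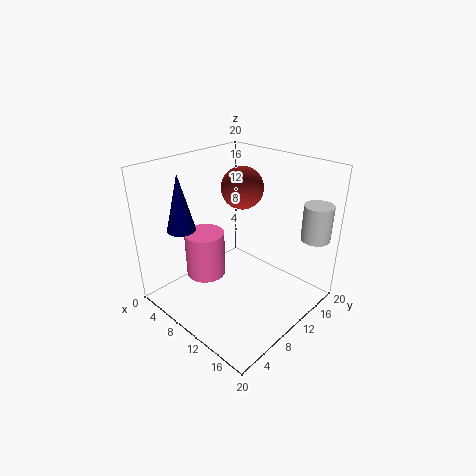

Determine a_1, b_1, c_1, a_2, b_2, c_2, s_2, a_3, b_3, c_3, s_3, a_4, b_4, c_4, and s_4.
a_1 = 8; b_1 = 13; c_1 = 16; a_2 = 4; b_2 = 5; c_2 = 11; s_2 = 2; a_3 = 18; b_3 = 17; c_3 = 10; s_3 = 2; a_4 = 4; b_4 = 9; c_4 = 2; s_4 = 3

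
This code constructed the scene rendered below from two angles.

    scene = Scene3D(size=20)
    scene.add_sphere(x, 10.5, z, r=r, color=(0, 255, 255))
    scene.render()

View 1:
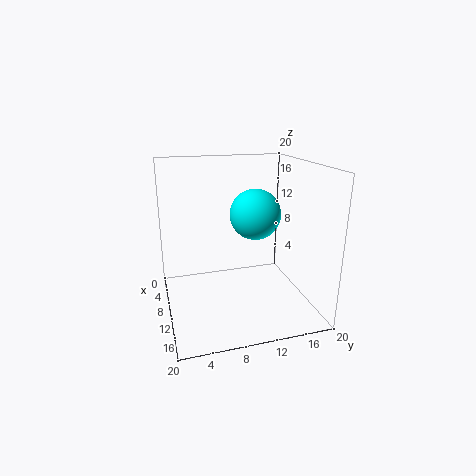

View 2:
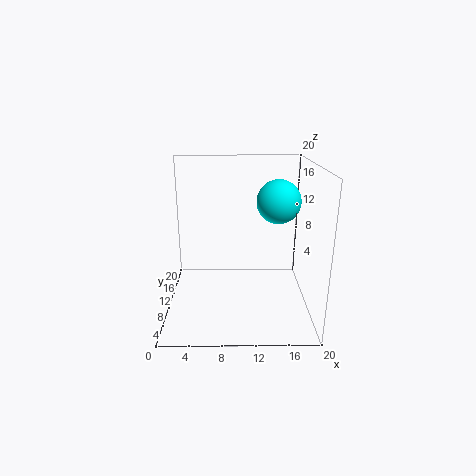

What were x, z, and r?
x = 15.5; z = 15; r = 3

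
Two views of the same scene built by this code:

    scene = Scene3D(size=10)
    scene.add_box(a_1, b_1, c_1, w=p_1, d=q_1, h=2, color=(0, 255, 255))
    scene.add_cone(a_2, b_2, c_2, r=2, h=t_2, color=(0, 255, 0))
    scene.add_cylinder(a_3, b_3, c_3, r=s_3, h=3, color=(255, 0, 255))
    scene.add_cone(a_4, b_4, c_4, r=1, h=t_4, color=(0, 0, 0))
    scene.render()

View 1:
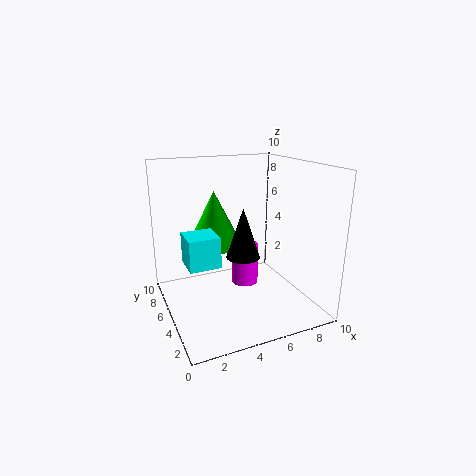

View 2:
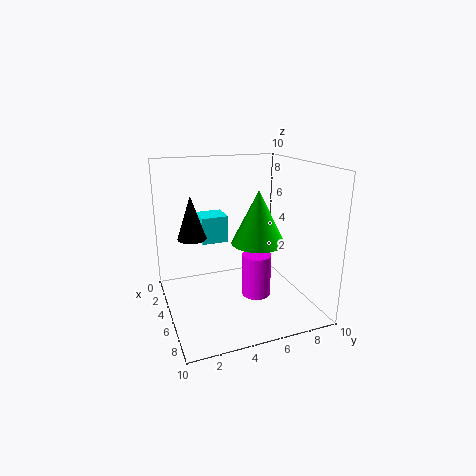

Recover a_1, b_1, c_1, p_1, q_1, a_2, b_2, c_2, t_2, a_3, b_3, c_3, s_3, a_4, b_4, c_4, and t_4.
a_1 = 1; b_1 = 3; c_1 = 4; p_1 = 2; q_1 = 2; a_2 = 4; b_2 = 7; c_2 = 4; t_2 = 4; a_3 = 6; b_3 = 6; c_3 = 1; s_3 = 1; a_4 = 4; b_4 = 2; c_4 = 5; t_4 = 3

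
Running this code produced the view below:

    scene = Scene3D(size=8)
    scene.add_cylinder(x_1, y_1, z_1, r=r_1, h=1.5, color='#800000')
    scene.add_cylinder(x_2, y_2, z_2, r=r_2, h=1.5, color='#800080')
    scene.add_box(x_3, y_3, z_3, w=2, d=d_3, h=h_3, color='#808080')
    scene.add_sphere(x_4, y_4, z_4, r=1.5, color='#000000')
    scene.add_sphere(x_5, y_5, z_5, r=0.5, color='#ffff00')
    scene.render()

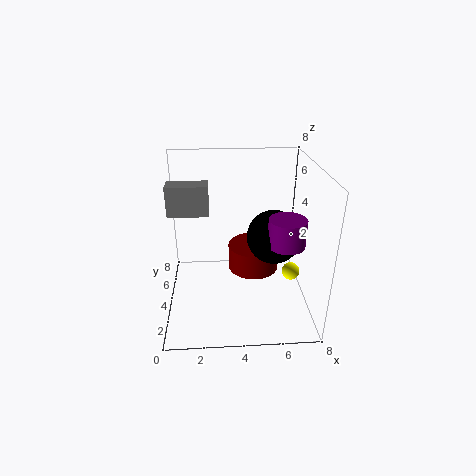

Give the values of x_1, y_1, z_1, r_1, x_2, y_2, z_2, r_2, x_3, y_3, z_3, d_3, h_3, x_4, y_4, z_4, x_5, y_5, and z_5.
x_1 = 5, y_1 = 5, z_1 = 1.5, r_1 = 1.5, x_2 = 6.5, y_2 = 3, z_2 = 4, r_2 = 1, x_3 = 0.5, y_3 = 2.5, z_3 = 6, d_3 = 1, h_3 = 1.5, x_4 = 6, y_4 = 4, z_4 = 4, x_5 = 7, y_5 = 3.5, z_5 = 2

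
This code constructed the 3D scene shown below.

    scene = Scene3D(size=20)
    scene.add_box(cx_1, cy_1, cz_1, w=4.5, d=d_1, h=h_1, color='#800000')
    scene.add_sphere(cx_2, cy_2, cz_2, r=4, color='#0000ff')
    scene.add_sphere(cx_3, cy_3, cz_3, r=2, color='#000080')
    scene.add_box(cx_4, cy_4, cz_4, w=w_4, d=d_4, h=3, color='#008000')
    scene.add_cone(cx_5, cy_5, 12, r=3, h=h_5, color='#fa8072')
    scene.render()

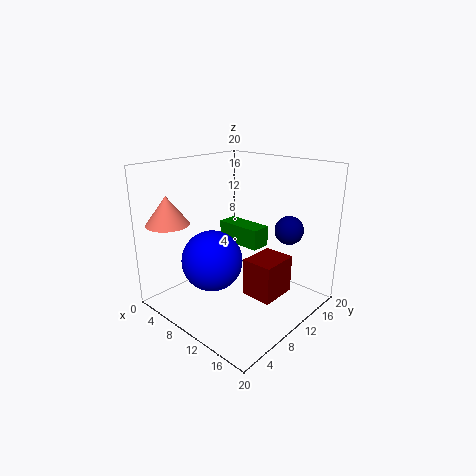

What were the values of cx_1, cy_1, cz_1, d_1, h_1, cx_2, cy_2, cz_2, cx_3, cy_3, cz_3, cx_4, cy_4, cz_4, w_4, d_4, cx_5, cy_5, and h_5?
cx_1 = 11, cy_1 = 10, cz_1 = 1.5, d_1 = 5.5, h_1 = 5.5, cx_2 = 9.5, cy_2 = 5.5, cz_2 = 8, cx_3 = 15, cy_3 = 15, cz_3 = 11, cx_4 = 4, cy_4 = 12.5, cz_4 = 7.5, w_4 = 7, d_4 = 3, cx_5 = 3, cy_5 = 3.5, h_5 = 4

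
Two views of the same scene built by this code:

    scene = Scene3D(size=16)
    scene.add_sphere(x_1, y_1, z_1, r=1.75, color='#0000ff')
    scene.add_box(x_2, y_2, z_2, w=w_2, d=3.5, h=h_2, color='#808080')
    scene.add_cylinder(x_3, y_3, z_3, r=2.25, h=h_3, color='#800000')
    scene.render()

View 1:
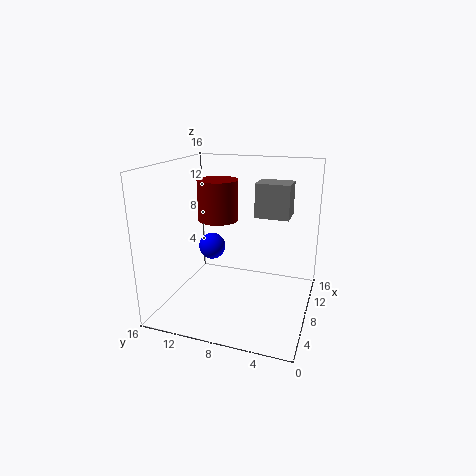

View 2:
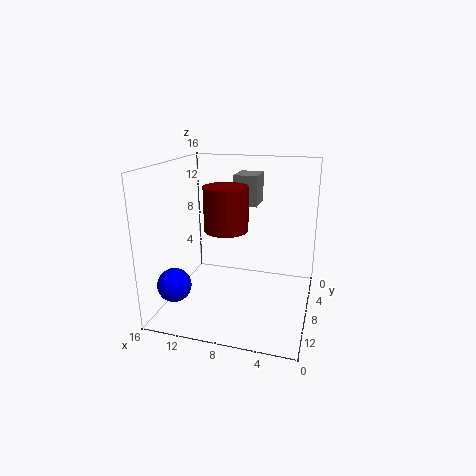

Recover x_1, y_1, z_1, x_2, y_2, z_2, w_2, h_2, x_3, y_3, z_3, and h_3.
x_1 = 13.25, y_1 = 13.5, z_1 = 4.25, x_2 = 6.5, y_2 = 2.25, z_2 = 11, w_2 = 2.75, h_2 = 3.5, x_3 = 8.5, y_3 = 10.5, z_3 = 9.75, h_3 = 4.5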